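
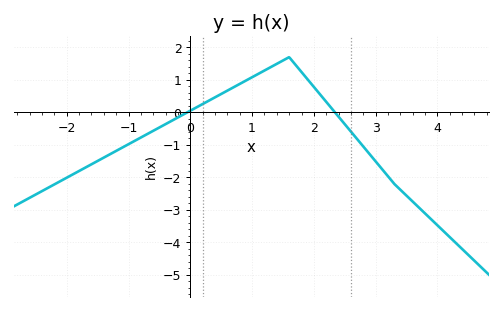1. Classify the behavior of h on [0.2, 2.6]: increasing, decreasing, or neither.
neither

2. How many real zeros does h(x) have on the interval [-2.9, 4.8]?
2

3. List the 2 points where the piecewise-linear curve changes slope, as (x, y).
(1.6, 1.7); (3.3, -2.2)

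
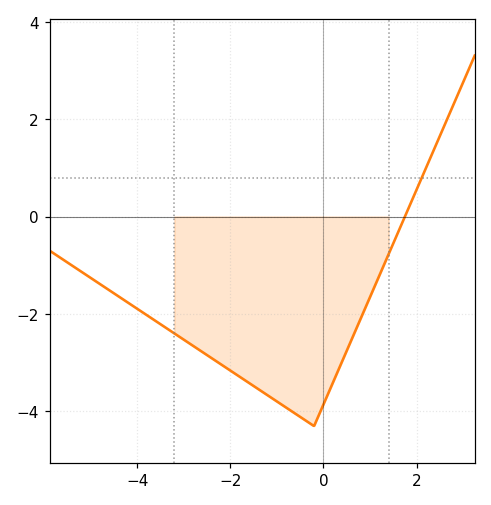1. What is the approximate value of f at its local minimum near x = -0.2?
-4.2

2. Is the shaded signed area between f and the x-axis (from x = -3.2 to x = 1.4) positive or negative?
negative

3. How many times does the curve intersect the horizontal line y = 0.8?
1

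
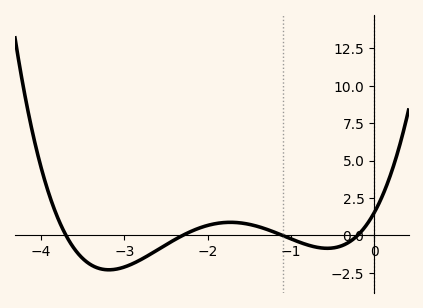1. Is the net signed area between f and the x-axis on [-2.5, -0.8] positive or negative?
positive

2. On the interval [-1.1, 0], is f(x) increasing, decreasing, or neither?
neither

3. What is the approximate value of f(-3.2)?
-2.3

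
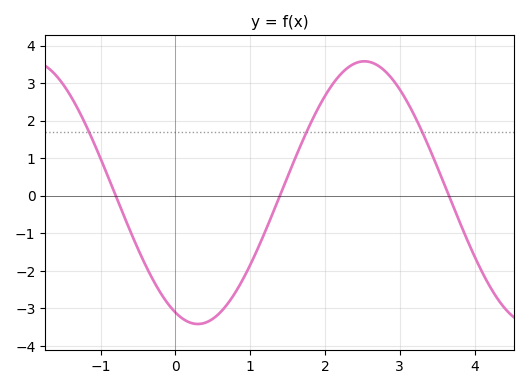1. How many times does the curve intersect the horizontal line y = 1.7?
3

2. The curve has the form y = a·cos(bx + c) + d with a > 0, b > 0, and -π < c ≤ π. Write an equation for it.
y = 3.5cos(1.41x + 2.72) + 0.08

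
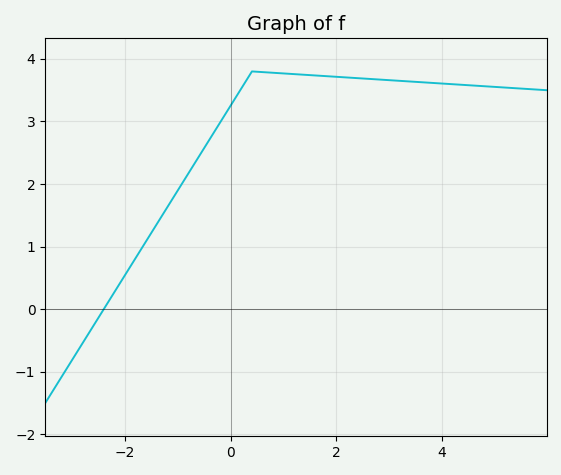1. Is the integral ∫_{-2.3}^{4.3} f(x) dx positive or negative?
positive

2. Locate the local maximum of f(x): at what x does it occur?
0.4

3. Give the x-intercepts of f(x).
-2.4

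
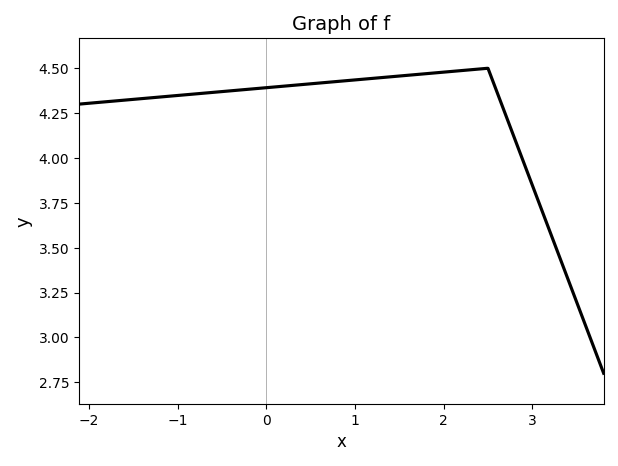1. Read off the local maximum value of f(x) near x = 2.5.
4.5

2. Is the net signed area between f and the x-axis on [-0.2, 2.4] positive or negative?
positive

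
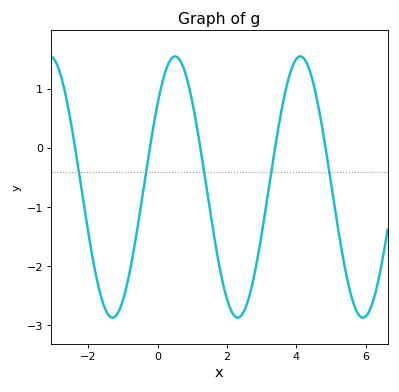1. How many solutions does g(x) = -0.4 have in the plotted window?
5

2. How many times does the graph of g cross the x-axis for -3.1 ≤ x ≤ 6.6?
5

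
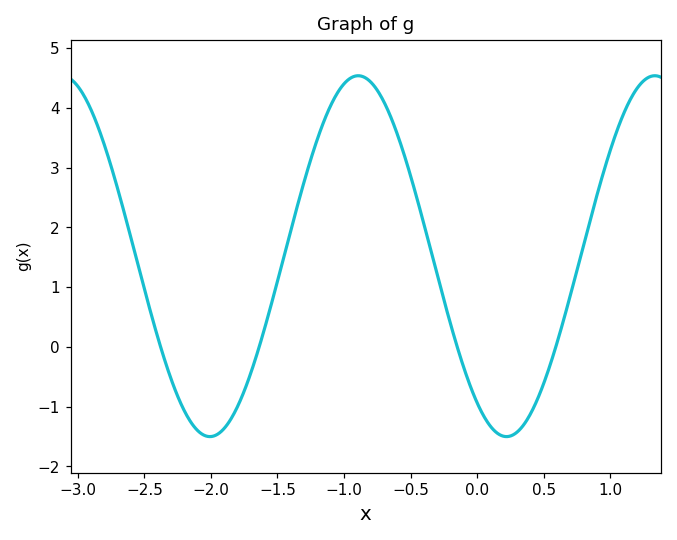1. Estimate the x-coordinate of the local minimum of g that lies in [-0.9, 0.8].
0.2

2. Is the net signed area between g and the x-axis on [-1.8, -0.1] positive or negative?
positive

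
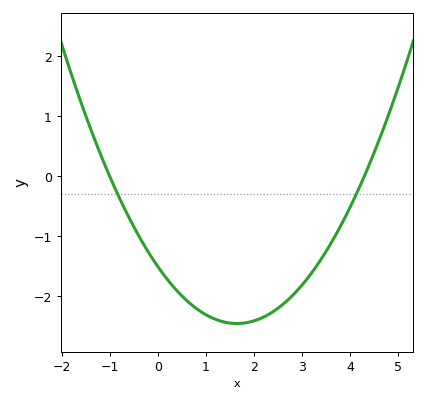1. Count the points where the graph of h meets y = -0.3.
2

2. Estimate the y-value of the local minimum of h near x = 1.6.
-2.5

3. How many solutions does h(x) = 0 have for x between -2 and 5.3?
2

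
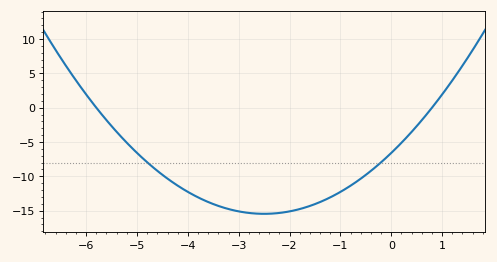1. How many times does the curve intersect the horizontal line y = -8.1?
2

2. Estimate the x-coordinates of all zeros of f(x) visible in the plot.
-5.8, 0.8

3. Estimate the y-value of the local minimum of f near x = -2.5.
-15.5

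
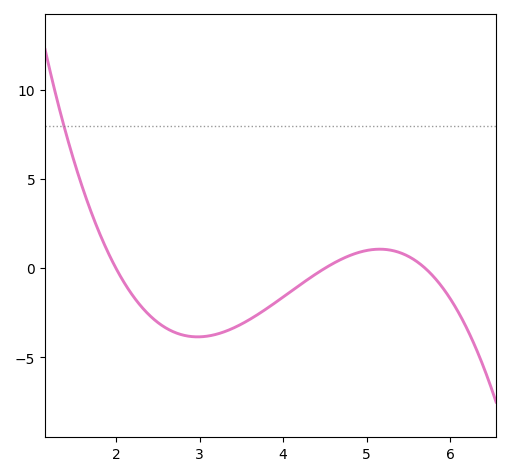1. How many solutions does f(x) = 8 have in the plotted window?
1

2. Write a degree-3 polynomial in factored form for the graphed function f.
y = -0.95(x - 2)(x - 4.5)(x - 5.7)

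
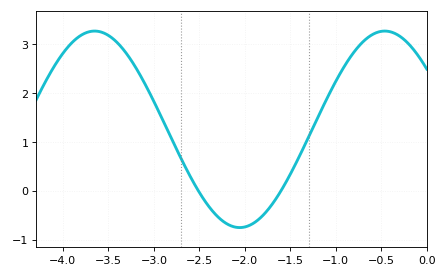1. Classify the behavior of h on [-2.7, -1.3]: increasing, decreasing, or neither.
neither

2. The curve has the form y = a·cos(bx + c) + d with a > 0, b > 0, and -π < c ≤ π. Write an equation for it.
y = 2.01cos(2x + 0.91) + 1.26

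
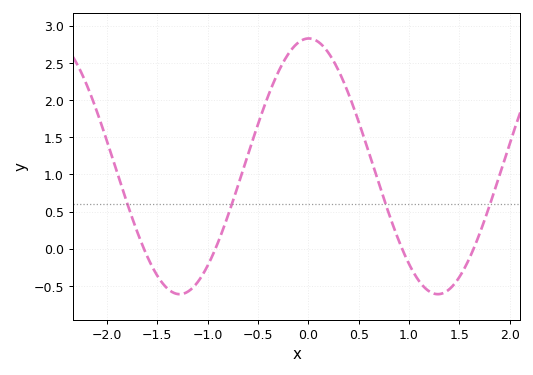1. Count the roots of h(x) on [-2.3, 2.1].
4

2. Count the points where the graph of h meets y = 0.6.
4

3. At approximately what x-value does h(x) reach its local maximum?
0.004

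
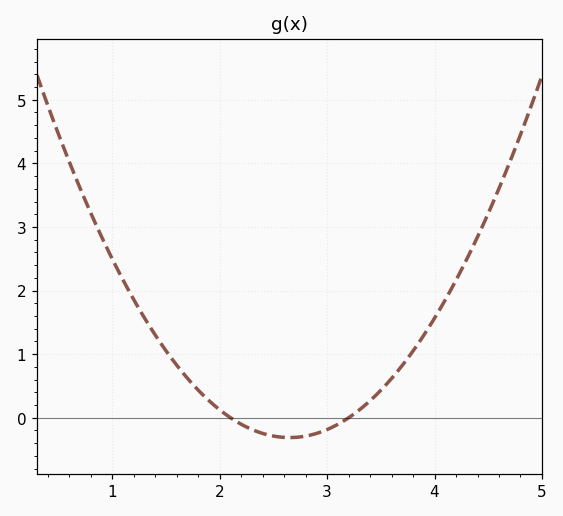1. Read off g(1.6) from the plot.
0.8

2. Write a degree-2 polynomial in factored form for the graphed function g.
y = 1.03(x - 2.1)(x - 3.2)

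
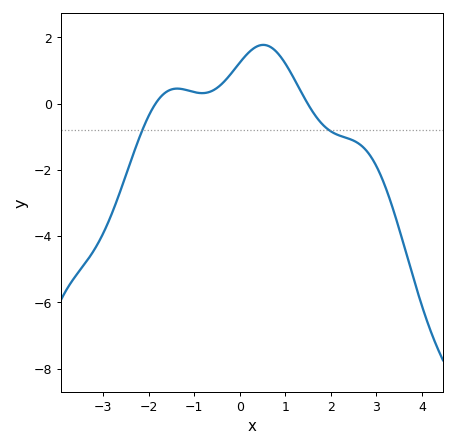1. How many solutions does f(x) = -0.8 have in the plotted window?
2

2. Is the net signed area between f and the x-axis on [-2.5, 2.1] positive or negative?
positive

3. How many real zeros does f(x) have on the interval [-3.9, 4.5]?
2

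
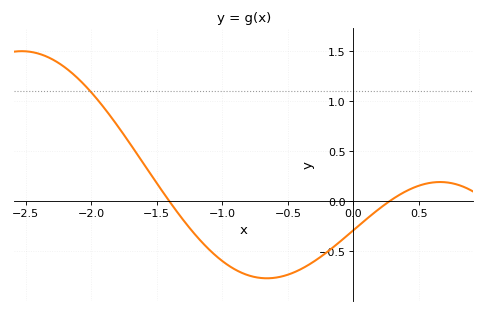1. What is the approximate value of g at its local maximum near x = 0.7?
0.2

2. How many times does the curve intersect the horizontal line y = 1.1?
1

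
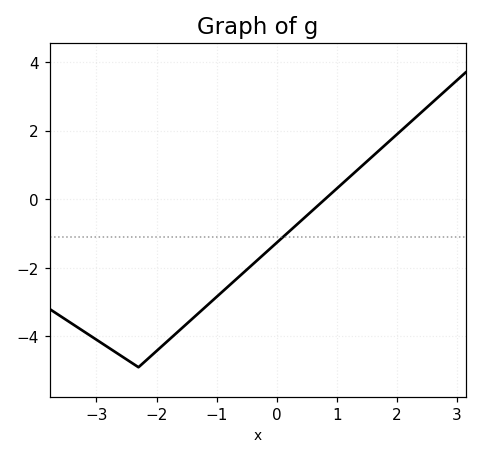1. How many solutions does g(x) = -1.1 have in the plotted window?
1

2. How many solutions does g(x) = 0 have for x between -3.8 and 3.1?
1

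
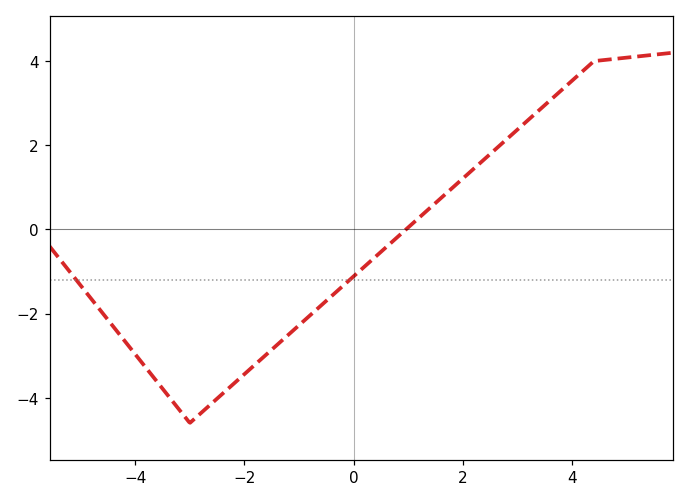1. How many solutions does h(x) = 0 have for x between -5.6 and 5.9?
1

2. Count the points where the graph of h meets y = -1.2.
2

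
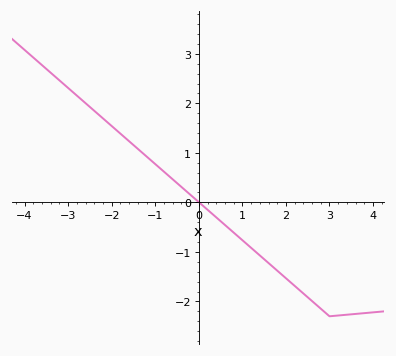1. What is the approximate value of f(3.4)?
-2.27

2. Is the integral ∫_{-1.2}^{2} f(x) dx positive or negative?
negative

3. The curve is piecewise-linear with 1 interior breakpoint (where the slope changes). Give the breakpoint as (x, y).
(3, -2.3)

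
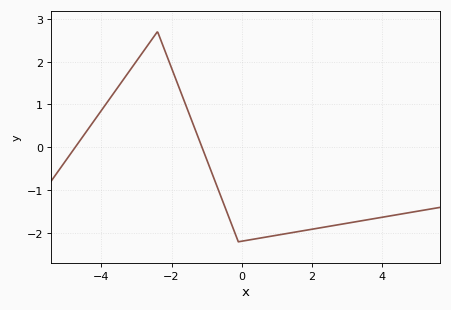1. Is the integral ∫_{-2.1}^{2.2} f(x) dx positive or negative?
negative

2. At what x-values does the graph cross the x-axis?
-4.8, -1.2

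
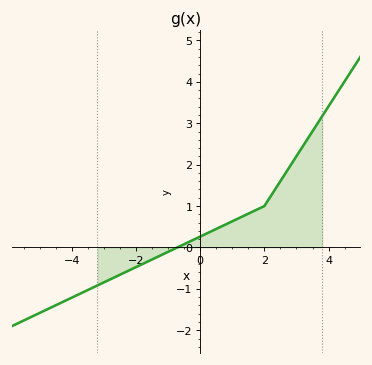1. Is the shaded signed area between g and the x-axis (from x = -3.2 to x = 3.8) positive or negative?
positive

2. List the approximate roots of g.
-0.8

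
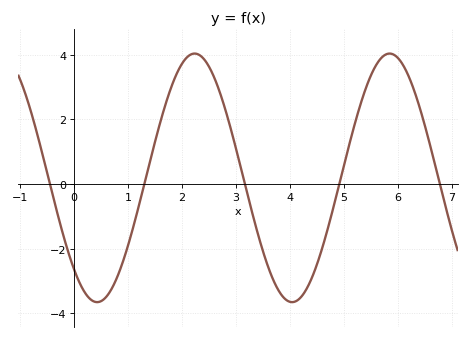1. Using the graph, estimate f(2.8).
2.4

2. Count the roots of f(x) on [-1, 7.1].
5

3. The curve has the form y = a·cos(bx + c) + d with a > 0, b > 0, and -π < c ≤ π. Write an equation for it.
y = 3.85cos(1.7x + 2.4) + 0.19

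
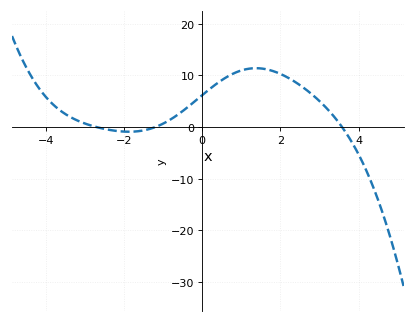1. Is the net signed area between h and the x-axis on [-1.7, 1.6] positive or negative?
positive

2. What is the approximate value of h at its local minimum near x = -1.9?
-1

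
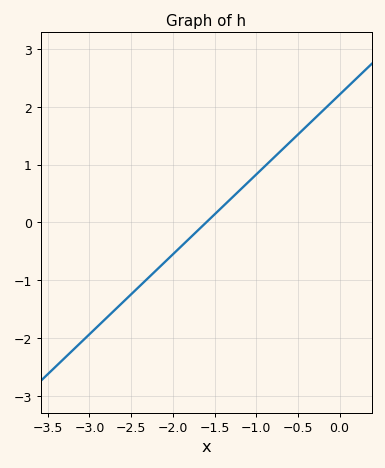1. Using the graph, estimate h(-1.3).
0.414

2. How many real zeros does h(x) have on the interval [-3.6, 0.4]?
1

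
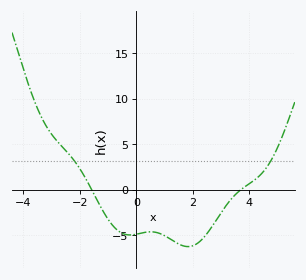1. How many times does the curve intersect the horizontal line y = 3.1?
2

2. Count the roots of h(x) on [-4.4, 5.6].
2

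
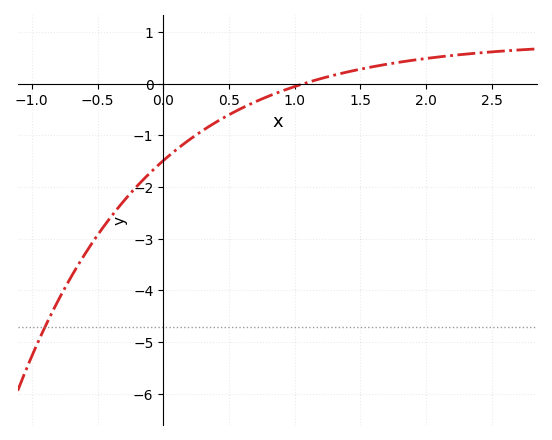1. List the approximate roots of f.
1.07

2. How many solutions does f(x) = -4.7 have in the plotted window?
1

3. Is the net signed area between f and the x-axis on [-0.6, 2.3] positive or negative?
negative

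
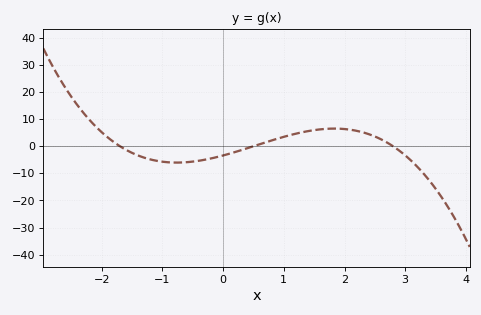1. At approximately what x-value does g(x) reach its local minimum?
-0.8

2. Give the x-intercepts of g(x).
-1.7, 0.5, 2.8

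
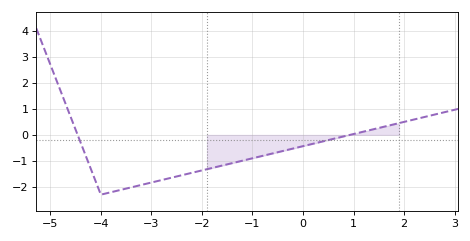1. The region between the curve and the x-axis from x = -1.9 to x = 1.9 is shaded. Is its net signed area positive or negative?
negative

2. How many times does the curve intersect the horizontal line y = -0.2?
2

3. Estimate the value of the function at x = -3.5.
-2.1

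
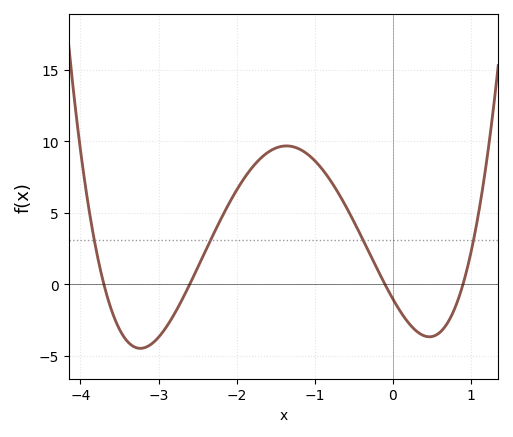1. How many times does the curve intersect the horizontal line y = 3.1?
4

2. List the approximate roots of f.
-3.7, -2.6, -0.1, 0.9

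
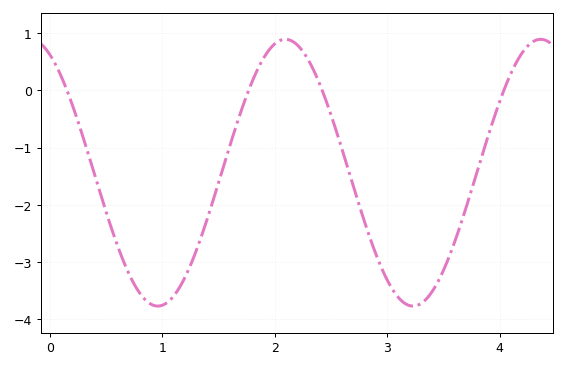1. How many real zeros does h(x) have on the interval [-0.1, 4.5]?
4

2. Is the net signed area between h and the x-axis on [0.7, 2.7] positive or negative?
negative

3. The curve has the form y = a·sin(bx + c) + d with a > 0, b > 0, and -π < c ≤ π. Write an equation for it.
y = 2.33sin(2.77x + 2.05) - 1.44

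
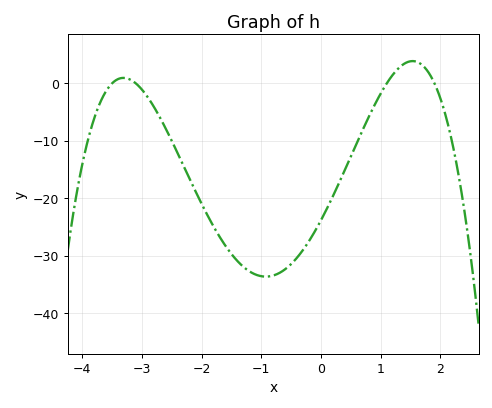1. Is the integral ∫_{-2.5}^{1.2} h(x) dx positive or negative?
negative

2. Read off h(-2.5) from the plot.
-9.98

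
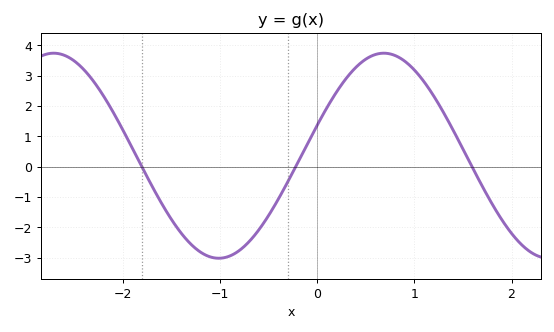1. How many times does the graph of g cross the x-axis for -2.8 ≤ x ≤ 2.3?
3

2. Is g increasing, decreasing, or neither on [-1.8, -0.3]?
neither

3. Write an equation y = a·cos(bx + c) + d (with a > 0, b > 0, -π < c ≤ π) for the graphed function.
y = 3.38cos(1.85x - 1.27) + 0.36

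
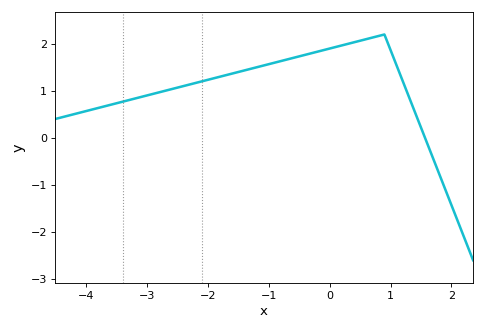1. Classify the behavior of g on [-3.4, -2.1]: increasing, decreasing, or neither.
increasing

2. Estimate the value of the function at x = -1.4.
1.4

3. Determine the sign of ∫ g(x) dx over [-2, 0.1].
positive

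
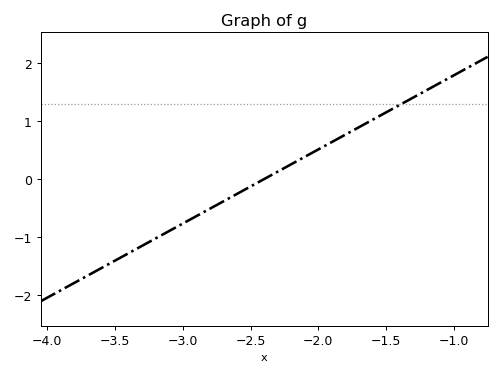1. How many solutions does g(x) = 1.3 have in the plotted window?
1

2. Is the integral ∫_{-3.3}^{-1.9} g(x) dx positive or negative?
negative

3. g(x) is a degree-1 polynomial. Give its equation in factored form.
y = 1.28(x + 2.4)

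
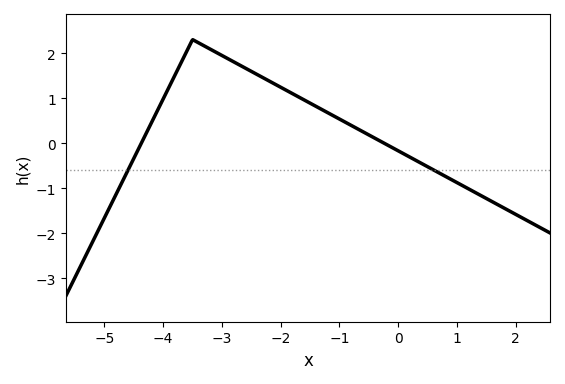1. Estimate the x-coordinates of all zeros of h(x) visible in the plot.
-4.37, -0.243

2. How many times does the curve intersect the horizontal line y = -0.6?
2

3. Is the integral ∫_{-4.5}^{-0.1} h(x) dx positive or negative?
positive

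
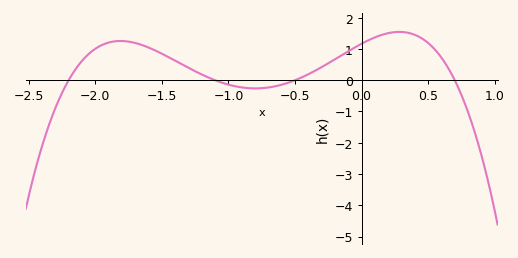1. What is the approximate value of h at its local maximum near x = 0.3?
1.5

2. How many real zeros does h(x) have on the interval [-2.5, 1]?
4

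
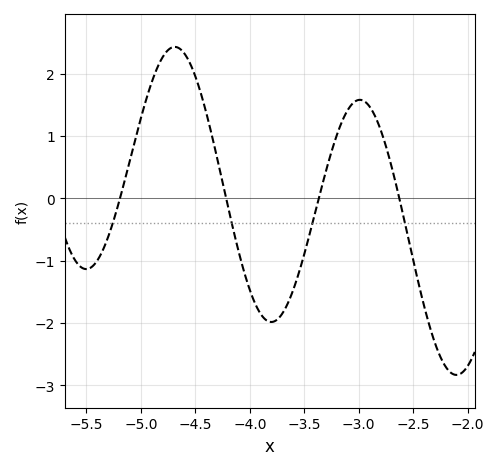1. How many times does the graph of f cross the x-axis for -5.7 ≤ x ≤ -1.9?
4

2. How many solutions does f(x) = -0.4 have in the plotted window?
4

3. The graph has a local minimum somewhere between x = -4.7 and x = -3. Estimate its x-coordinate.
-3.8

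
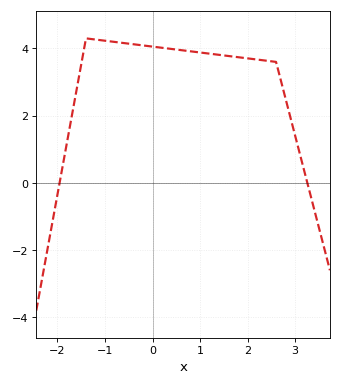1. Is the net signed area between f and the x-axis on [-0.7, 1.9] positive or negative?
positive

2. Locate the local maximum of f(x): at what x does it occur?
-1.4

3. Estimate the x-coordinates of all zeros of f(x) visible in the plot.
-2, 3.3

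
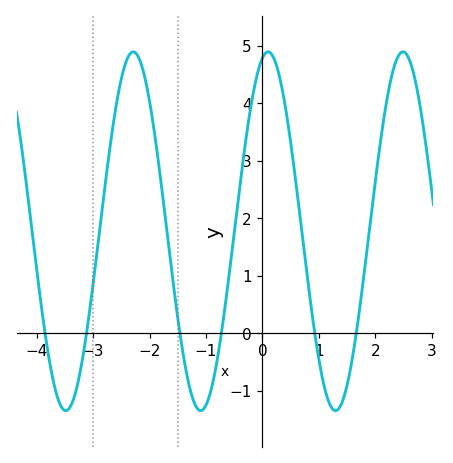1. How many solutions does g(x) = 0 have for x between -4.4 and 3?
6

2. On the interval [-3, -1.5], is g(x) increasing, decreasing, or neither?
neither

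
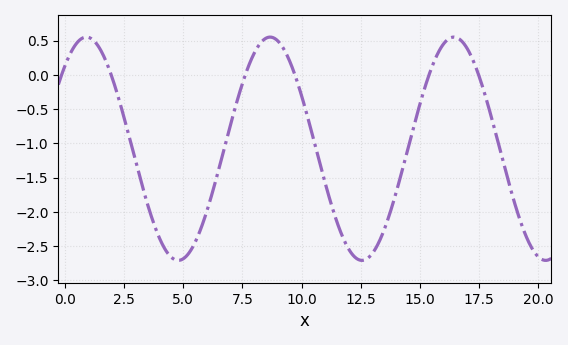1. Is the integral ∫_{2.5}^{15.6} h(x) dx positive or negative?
negative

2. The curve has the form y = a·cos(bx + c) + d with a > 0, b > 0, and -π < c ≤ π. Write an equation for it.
y = 1.63cos(0.81x - 0.74) - 1.08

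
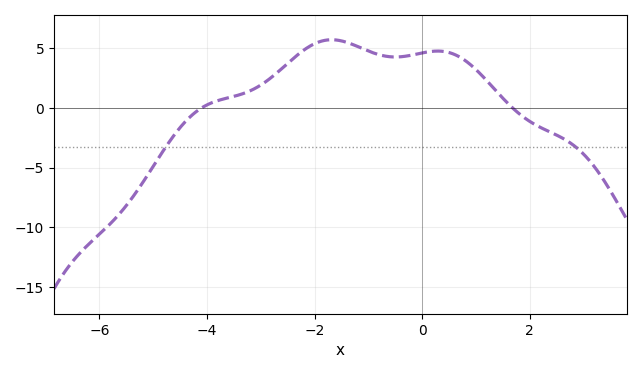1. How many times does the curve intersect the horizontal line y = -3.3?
2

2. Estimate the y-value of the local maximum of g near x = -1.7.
5.7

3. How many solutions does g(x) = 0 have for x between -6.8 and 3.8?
2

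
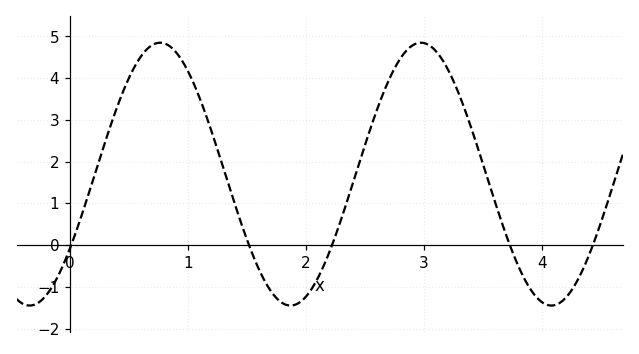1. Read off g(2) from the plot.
-1.2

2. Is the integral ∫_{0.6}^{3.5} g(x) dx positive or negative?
positive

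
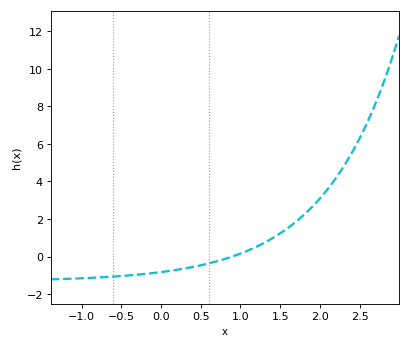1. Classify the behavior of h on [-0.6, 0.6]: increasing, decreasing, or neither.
increasing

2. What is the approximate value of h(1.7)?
1.86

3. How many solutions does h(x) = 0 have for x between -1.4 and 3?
1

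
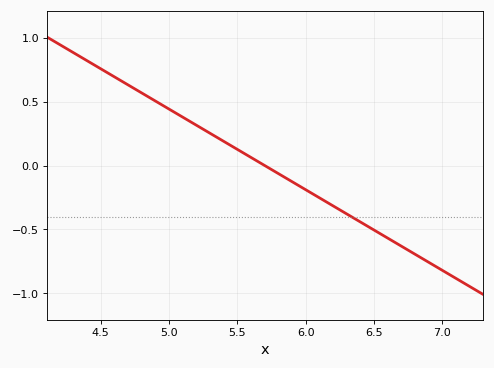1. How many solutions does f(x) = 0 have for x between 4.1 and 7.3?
1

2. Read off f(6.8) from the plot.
-0.693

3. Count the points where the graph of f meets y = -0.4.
1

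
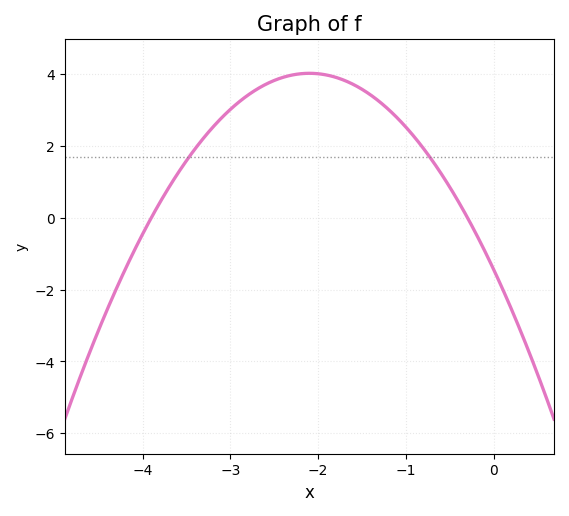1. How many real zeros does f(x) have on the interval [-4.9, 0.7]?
2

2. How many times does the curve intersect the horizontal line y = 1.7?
2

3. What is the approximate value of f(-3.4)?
2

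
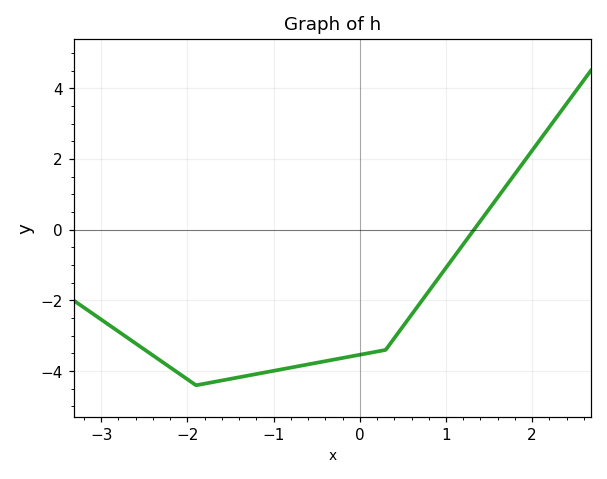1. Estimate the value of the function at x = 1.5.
0.583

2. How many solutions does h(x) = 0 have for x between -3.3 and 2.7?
1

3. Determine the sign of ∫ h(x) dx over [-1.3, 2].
negative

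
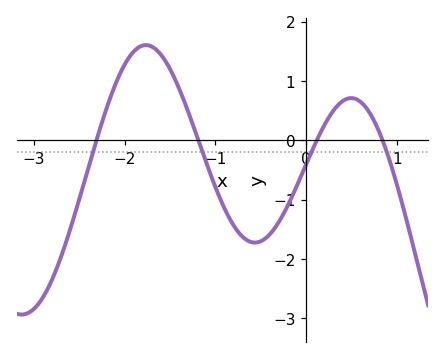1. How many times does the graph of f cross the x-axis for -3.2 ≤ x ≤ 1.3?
4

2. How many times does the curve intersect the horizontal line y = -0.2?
4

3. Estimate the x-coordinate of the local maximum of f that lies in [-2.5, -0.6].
-1.77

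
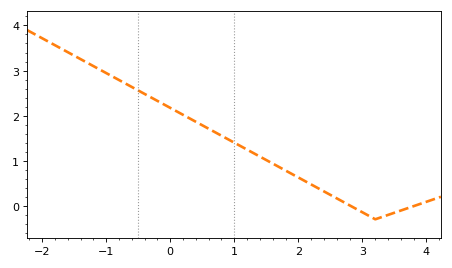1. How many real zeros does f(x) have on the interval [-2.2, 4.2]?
2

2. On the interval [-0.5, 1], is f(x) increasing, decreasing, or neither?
decreasing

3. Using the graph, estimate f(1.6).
0.936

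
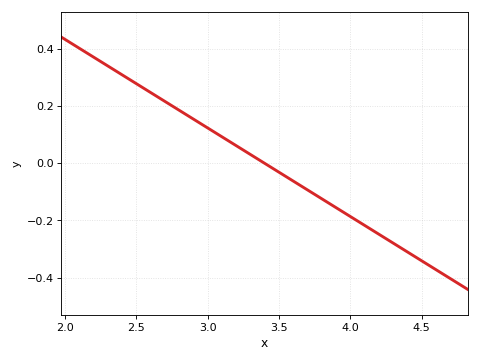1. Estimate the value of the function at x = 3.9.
-0.16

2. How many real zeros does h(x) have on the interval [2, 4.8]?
1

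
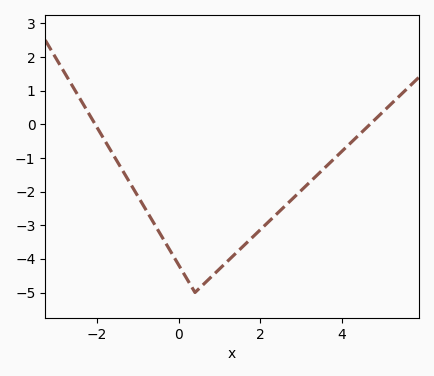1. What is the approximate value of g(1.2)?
-4.1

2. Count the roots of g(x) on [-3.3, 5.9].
2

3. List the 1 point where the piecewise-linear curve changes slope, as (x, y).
(0.4, -5)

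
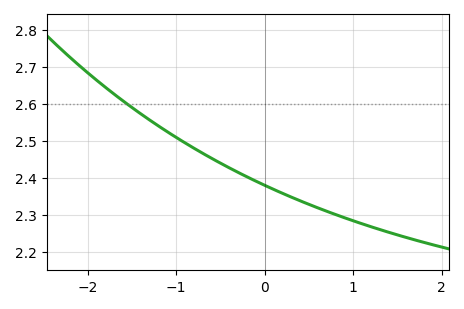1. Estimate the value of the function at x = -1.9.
2.66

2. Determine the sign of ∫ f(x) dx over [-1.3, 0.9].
positive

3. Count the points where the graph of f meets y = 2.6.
1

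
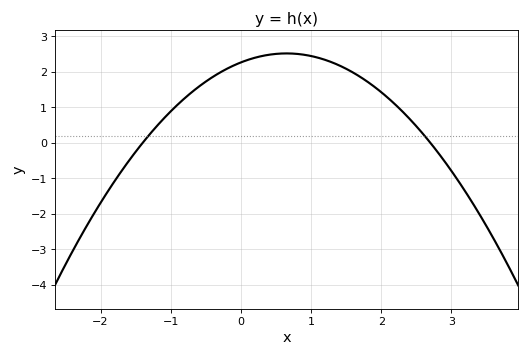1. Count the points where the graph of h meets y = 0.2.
2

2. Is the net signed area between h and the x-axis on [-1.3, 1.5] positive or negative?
positive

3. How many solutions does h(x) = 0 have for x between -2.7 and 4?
2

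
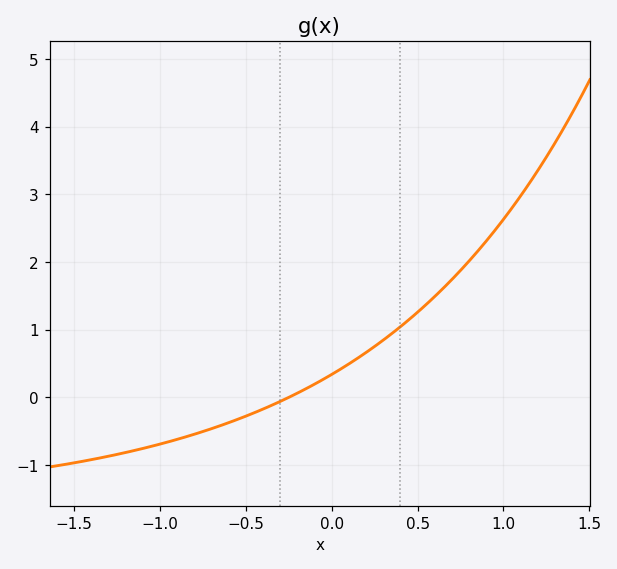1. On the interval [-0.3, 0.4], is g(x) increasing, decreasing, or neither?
increasing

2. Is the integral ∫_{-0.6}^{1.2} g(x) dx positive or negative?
positive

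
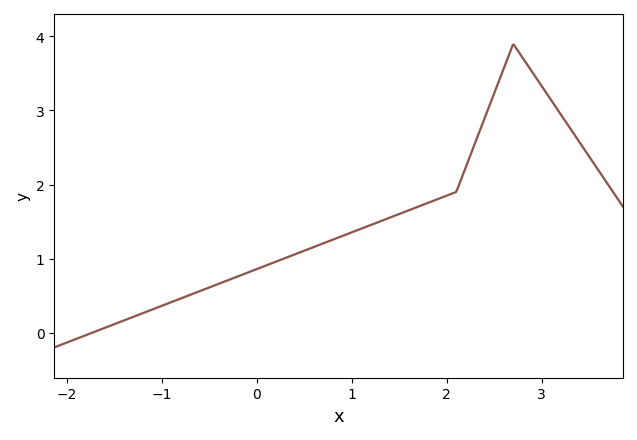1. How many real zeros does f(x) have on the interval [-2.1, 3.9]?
1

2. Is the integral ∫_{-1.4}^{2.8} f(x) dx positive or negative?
positive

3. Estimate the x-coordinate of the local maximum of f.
2.7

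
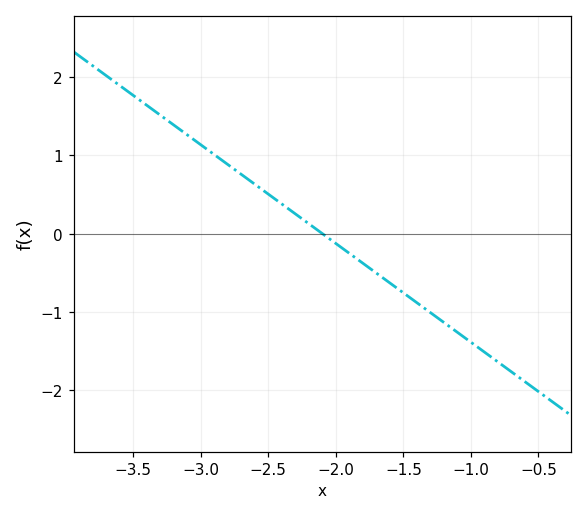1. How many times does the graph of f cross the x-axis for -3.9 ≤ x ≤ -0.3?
1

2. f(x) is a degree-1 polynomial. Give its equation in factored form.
y = -1.26(x + 2.1)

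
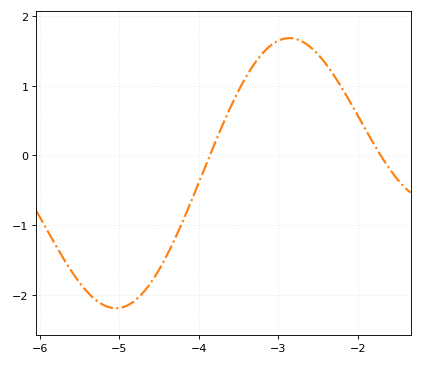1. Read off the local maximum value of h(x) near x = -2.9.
1.7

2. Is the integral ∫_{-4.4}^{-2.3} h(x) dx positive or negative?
positive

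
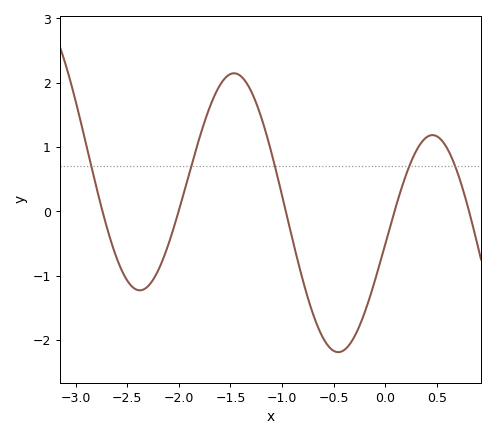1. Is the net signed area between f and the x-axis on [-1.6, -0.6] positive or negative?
positive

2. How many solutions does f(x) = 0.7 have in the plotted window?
5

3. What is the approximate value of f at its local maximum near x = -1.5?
2.15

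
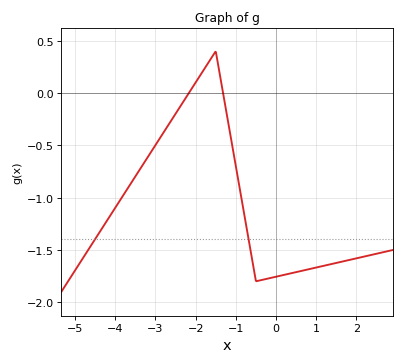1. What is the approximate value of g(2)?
-1.6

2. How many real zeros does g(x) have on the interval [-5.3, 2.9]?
2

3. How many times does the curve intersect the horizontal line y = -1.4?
2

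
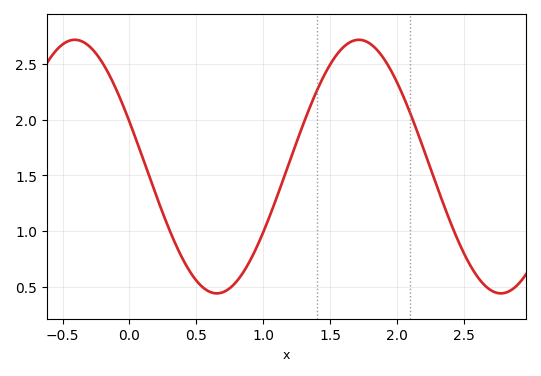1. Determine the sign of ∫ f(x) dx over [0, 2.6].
positive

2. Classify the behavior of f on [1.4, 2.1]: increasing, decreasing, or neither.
neither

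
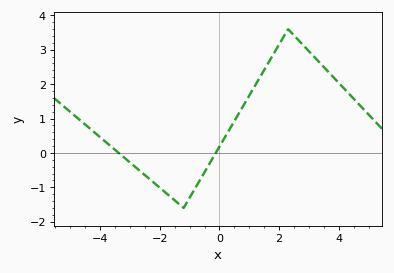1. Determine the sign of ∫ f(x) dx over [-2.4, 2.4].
positive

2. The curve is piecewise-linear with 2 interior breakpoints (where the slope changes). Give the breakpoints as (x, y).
(-1.2, -1.6); (2.3, 3.6)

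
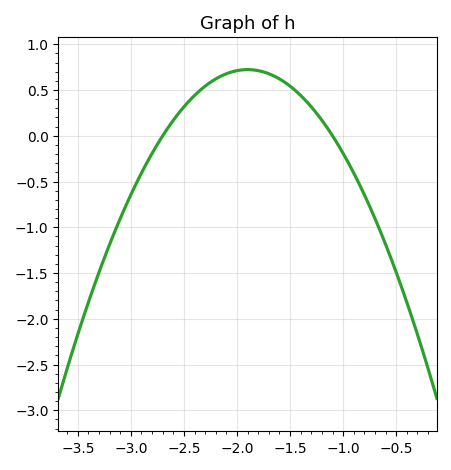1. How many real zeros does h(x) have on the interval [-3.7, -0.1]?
2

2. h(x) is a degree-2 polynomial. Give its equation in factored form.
y = -1.13(x + 2.7)(x + 1.1)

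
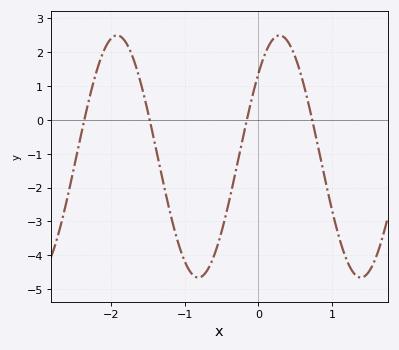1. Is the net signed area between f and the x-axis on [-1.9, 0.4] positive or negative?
negative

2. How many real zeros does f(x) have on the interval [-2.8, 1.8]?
4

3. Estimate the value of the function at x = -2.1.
2.02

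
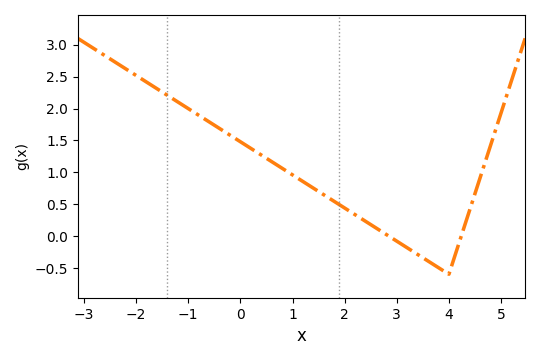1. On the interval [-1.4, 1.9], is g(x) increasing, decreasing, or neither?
decreasing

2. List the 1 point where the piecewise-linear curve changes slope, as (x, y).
(4, -0.6)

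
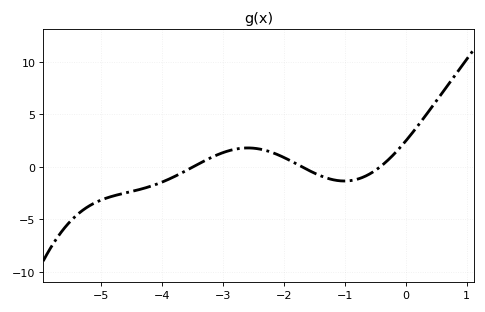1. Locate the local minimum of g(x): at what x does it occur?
-1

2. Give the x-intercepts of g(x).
-3.49, -1.69, -0.421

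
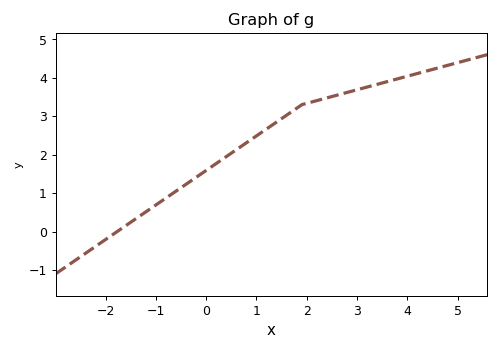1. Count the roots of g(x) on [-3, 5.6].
1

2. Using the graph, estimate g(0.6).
2.1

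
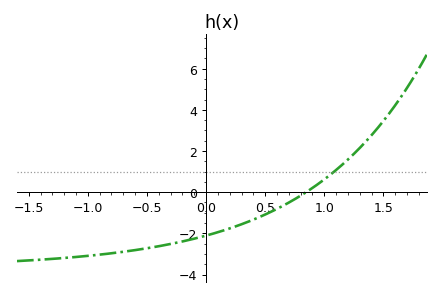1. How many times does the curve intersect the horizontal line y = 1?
1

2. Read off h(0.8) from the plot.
-0.167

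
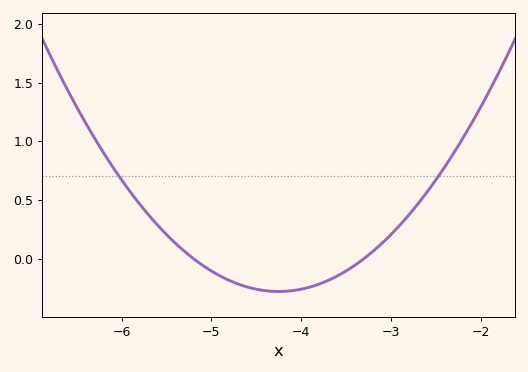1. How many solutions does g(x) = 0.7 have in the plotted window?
2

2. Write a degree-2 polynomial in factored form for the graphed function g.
y = 0.31(x + 5.2)(x + 3.3)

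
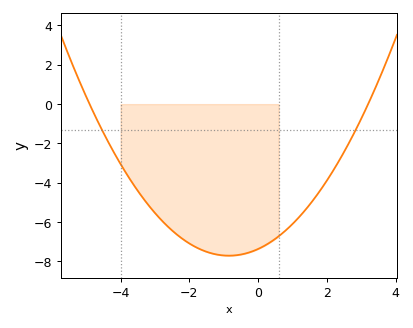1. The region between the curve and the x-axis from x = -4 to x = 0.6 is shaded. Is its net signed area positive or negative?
negative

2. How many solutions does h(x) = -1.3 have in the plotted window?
2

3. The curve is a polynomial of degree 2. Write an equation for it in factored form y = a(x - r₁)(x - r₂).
y = 0.47(x + 4.9)(x - 3.2)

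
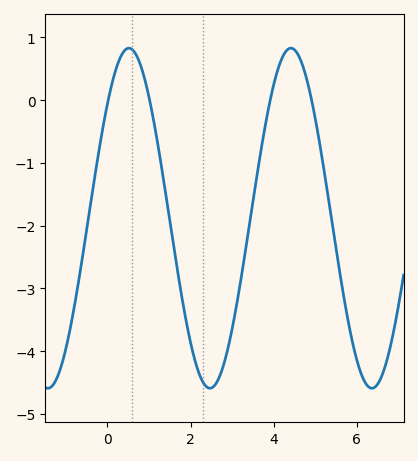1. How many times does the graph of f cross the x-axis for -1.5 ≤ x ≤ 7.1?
4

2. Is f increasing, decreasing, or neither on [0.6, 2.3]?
decreasing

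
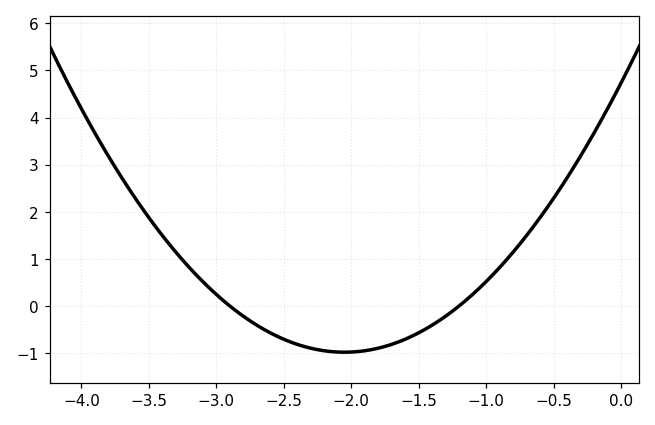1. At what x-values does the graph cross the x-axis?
-2.9, -1.2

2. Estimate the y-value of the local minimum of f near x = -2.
-1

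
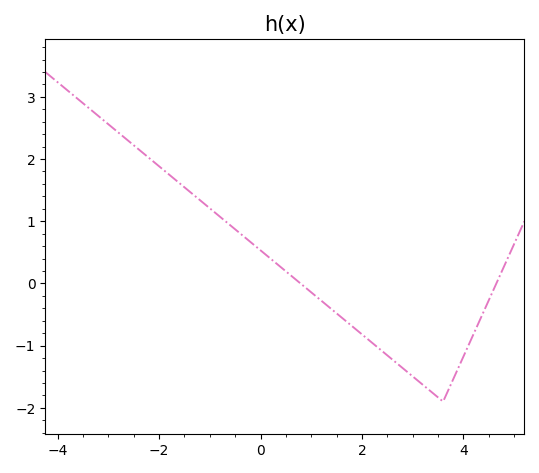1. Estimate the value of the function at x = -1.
1.21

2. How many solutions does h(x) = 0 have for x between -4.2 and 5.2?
2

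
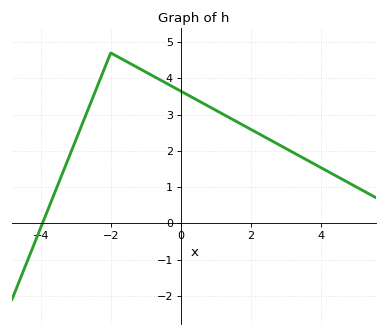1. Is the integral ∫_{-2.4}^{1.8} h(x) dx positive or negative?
positive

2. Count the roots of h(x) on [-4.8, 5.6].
1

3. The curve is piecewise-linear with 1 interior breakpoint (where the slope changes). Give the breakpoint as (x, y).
(-2, 4.7)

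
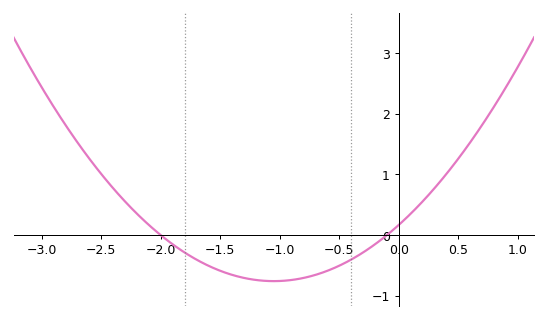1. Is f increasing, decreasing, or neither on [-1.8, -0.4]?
neither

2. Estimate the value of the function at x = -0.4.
-0.4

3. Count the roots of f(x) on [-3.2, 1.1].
2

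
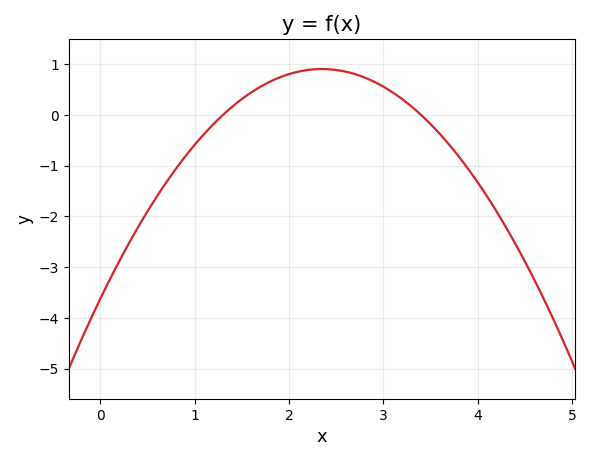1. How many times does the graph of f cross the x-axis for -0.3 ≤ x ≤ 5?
2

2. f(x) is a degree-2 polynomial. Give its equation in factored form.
y = -0.82(x - 1.3)(x - 3.4)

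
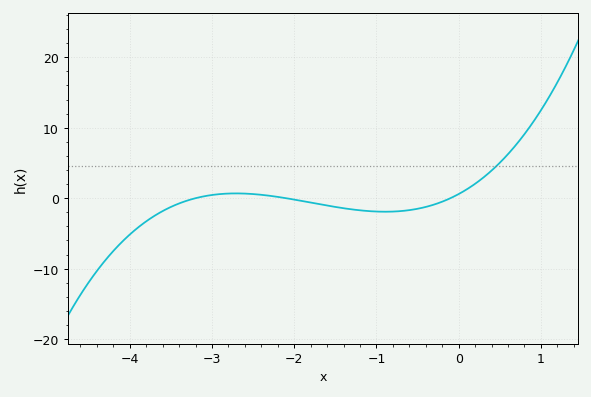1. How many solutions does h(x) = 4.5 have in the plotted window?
1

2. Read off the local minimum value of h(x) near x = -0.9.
-2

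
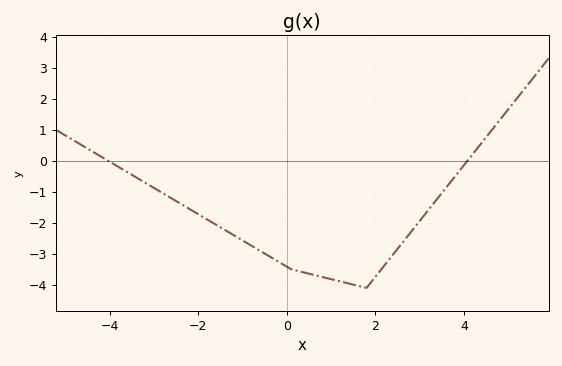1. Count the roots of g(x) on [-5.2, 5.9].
2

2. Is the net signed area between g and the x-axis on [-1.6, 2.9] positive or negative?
negative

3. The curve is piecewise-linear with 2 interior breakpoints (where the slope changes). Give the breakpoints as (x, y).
(0.1, -3.5); (1.8, -4.1)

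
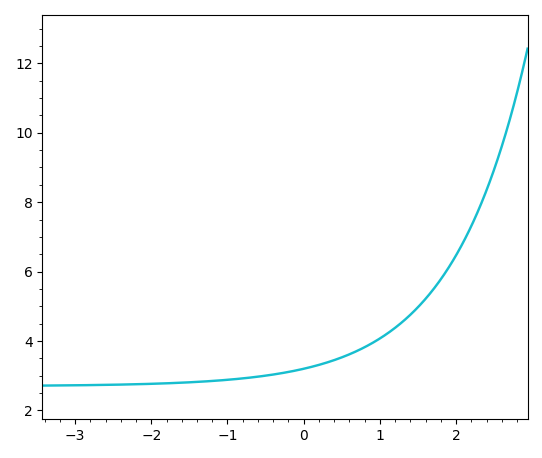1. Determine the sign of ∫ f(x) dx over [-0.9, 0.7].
positive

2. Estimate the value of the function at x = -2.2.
2.8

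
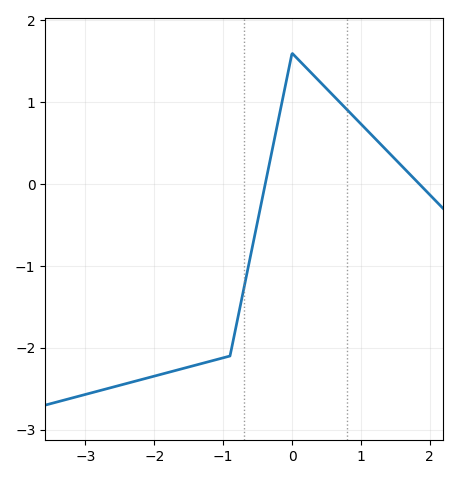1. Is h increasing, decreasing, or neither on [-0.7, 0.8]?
neither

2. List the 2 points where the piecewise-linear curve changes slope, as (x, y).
(-0.9, -2.1); (0, 1.6)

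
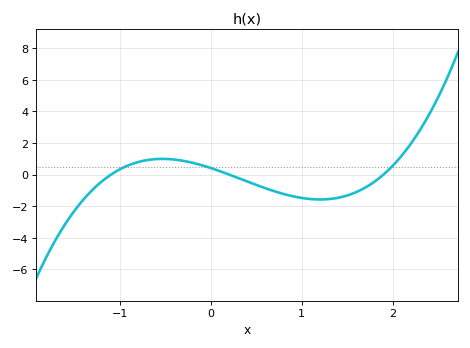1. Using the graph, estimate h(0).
0.41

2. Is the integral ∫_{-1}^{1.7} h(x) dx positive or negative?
negative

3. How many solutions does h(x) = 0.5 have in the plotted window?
3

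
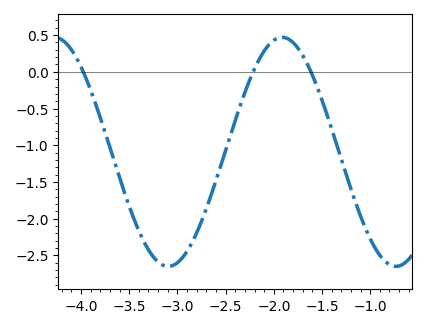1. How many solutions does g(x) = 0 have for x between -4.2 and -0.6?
3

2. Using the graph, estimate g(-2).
0.43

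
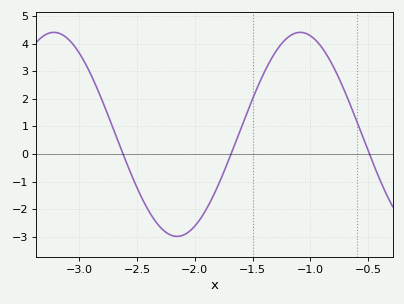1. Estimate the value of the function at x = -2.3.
-2.6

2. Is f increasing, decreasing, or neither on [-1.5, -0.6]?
neither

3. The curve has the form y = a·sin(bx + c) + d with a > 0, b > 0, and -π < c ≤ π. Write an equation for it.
y = 3.7sin(3x - 1.5) + 0.71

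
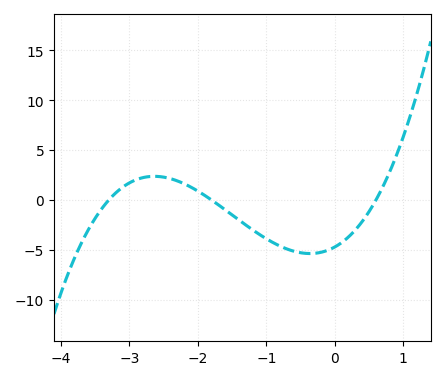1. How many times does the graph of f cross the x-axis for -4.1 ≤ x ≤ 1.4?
3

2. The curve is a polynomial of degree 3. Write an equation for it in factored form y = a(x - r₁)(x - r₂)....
y = 1.32(x + 3.3)(x + 1.8)(x - 0.6)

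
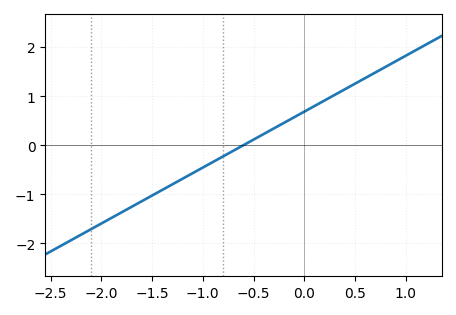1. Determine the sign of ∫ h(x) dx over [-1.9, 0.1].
negative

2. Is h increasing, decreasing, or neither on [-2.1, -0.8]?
increasing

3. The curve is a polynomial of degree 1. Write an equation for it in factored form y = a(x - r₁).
y = 1.14(x + 0.6)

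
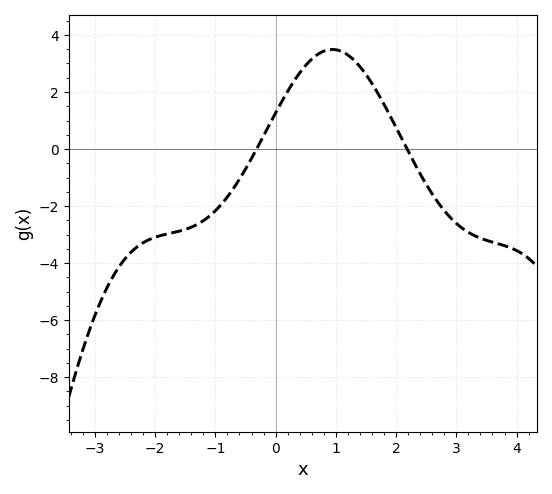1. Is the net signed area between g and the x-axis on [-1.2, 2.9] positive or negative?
positive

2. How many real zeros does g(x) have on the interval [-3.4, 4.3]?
2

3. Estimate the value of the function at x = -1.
-2.16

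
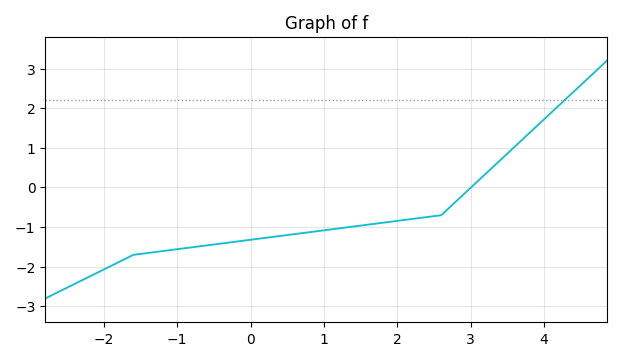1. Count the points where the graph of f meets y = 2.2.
1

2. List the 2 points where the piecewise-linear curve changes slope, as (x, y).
(-1.6, -1.7); (2.6, -0.7)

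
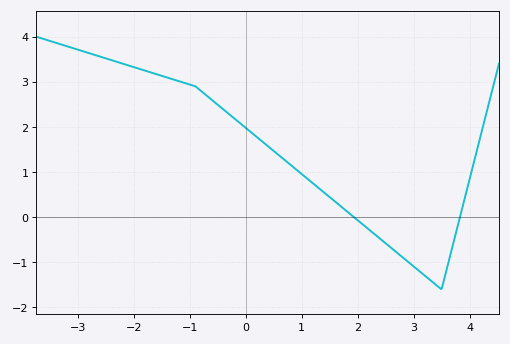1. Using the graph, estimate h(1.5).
0.4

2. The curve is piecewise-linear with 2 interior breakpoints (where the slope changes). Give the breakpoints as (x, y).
(-0.9, 2.9); (3.5, -1.6)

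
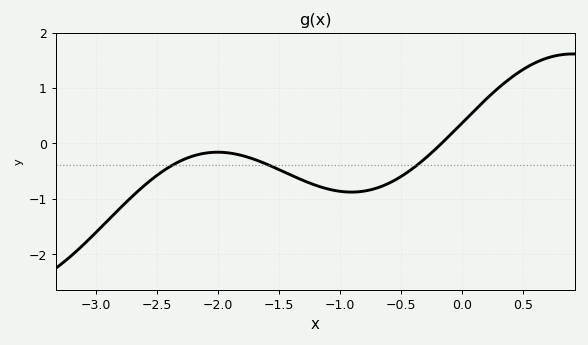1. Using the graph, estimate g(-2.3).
-0.311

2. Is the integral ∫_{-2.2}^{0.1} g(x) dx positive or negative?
negative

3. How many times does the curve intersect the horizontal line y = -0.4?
3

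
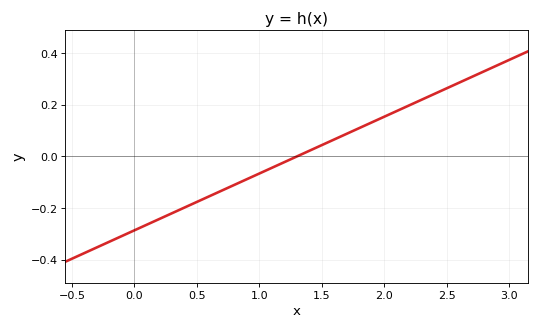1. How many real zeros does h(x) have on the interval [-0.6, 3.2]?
1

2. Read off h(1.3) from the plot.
0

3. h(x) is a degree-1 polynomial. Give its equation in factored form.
y = 0.22(x - 1.3)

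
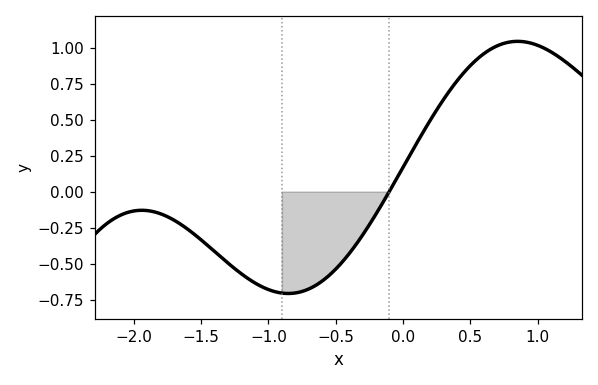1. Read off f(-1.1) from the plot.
-0.634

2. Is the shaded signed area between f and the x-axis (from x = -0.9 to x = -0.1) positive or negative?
negative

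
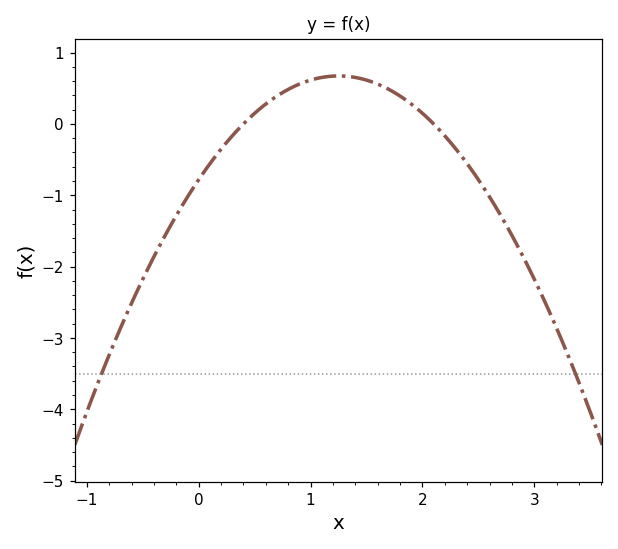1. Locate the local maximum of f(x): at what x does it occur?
1.2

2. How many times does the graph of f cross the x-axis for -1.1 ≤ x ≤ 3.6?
2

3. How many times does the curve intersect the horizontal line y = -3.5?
2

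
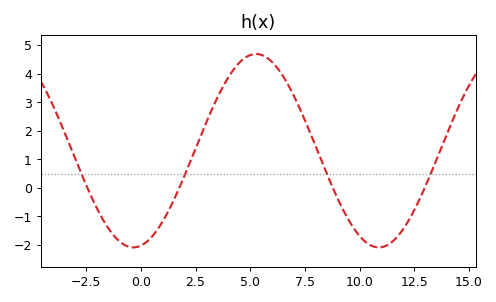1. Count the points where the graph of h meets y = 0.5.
4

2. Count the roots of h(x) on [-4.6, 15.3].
4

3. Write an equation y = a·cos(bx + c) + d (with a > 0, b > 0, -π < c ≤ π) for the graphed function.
y = 3.39cos(0.56x - 2.95) + 1.3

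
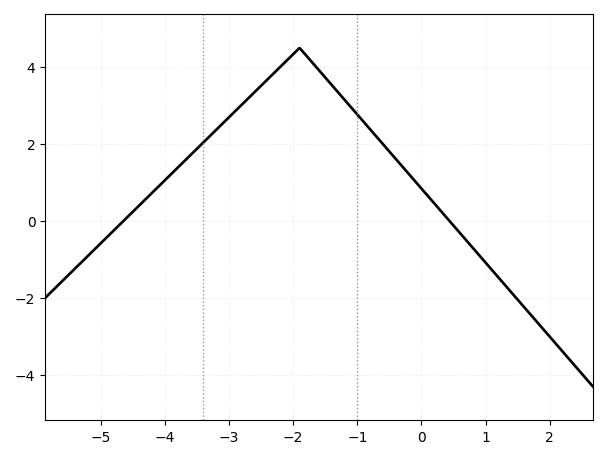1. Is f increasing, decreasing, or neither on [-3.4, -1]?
neither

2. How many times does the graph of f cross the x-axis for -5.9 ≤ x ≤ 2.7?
2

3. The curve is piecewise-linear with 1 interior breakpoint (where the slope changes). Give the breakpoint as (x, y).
(-1.9, 4.5)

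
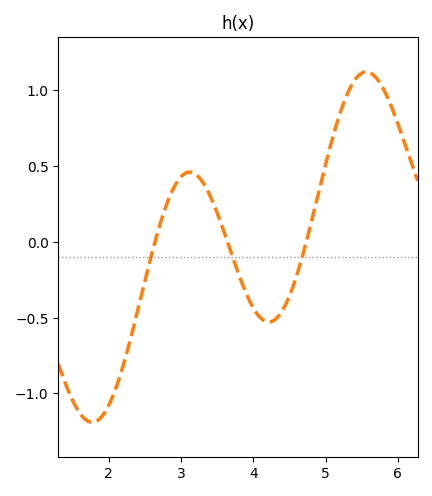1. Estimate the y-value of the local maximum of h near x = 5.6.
1.12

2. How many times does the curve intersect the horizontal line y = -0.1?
3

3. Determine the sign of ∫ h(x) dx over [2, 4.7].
negative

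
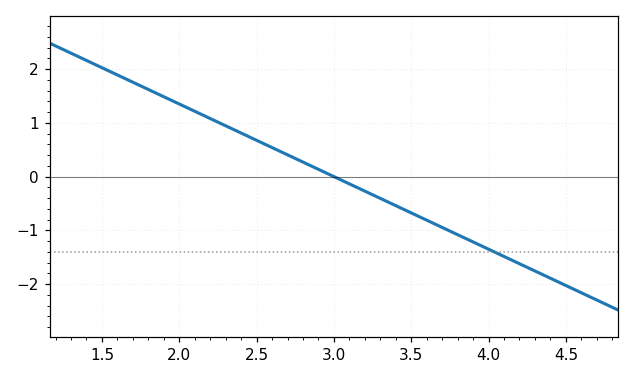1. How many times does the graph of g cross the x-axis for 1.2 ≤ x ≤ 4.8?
1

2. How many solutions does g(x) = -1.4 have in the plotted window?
1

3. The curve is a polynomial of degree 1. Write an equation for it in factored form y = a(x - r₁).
y = -1.35(x - 3)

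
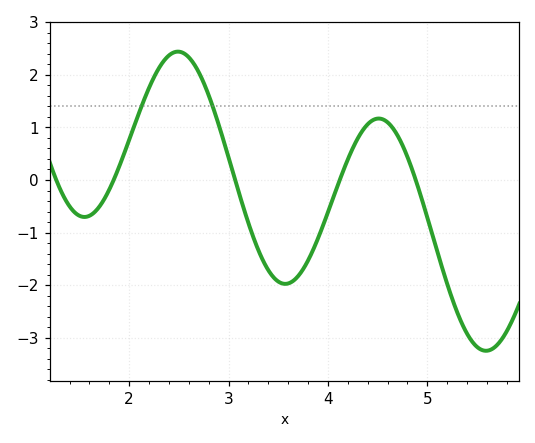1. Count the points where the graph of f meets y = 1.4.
2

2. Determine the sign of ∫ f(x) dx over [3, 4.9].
negative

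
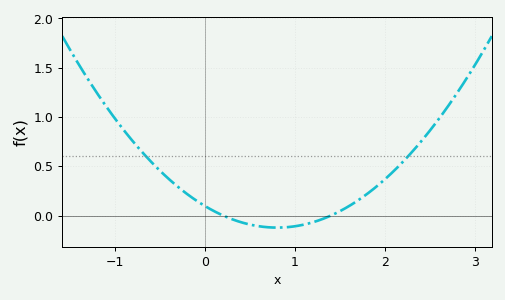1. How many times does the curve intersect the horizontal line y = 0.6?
2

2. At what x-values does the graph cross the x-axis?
0.2, 1.4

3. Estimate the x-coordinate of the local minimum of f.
0.8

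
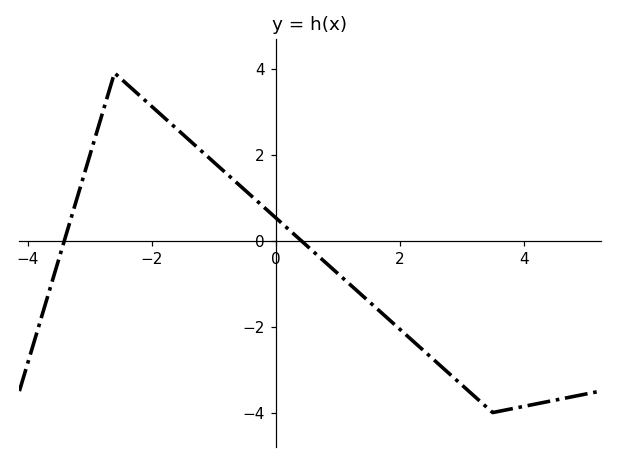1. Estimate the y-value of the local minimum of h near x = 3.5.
-4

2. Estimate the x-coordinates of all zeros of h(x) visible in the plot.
-3.41, 0.411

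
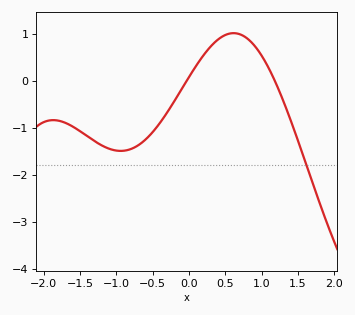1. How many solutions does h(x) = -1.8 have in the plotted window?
1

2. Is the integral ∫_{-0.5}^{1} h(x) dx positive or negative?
positive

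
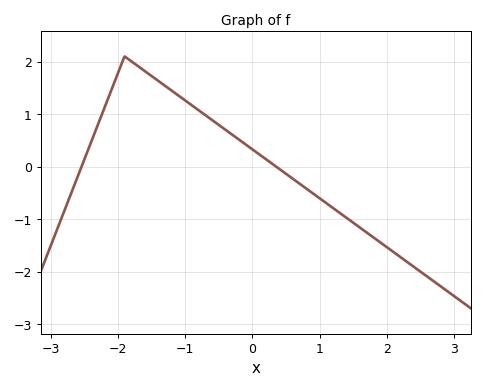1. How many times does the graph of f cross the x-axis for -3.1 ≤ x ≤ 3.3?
2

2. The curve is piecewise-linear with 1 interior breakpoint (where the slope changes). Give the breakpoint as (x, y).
(-1.9, 2.1)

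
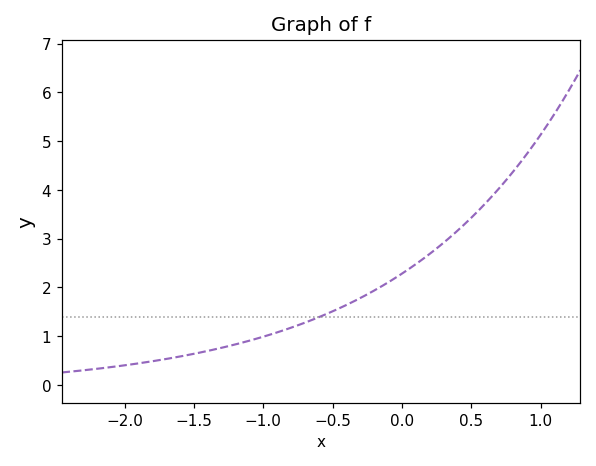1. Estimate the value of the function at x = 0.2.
2.7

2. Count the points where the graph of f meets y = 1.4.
1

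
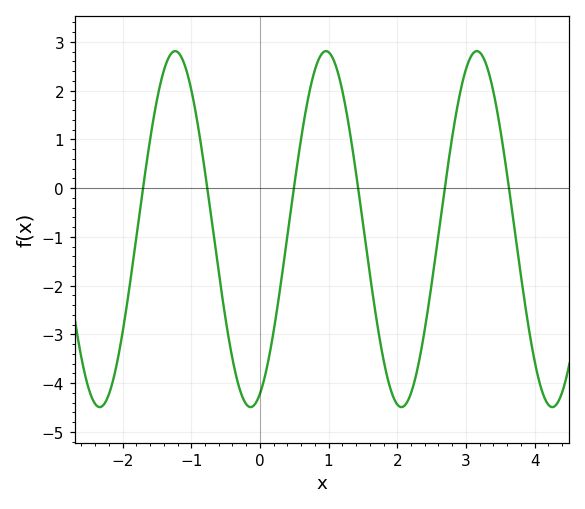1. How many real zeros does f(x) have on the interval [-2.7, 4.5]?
6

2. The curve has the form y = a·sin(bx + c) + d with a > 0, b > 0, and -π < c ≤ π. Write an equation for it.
y = 3.65sin(2.9x - 1.2) - 0.84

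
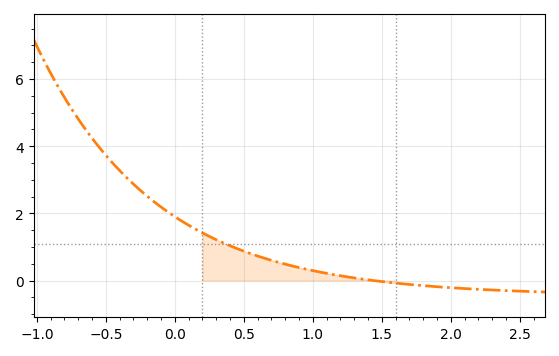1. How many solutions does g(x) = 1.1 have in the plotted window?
1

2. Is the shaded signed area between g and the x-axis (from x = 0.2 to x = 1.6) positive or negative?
positive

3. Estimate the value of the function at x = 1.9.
-0.186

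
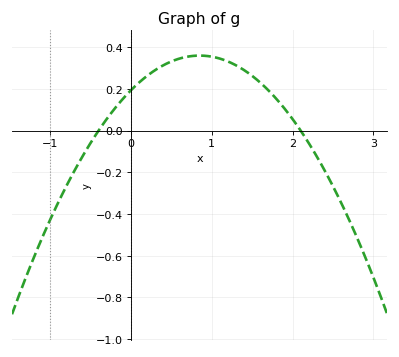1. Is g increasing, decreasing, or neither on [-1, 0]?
increasing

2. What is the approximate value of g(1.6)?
0.24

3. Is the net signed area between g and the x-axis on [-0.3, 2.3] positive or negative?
positive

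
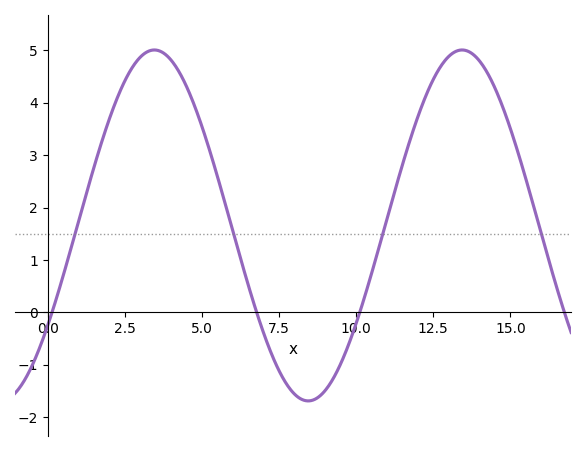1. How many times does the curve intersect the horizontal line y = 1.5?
4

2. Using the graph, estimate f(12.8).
4.75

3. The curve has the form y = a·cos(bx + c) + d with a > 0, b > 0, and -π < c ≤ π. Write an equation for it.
y = 3.35cos(0.63x - 2.18) + 1.66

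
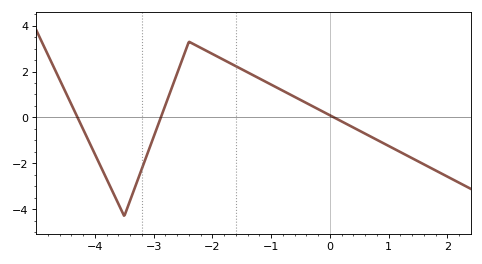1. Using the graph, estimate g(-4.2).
-0.6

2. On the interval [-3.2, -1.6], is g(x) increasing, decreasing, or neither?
neither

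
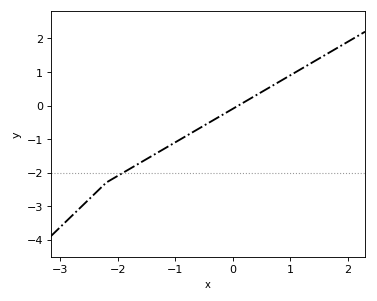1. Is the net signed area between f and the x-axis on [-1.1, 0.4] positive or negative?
negative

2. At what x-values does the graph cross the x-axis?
0.1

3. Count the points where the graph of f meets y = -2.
1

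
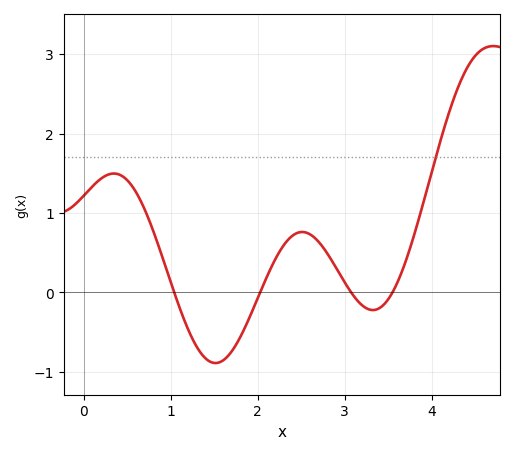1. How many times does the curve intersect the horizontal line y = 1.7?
1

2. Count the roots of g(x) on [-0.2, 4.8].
4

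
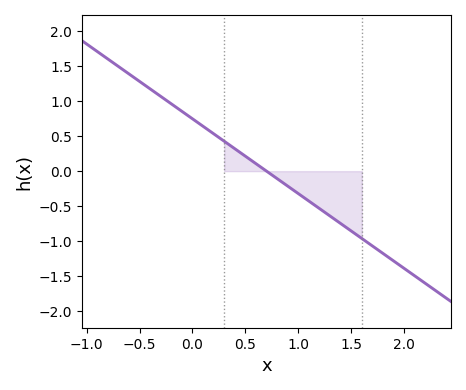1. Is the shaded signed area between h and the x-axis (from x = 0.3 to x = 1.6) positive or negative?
negative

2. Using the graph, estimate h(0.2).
0.535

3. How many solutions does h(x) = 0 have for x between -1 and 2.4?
1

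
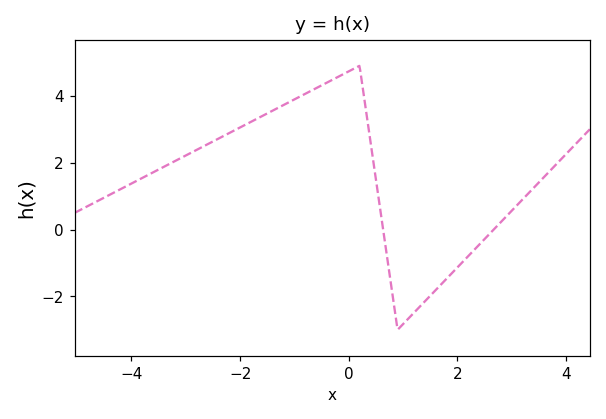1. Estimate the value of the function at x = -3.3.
1.96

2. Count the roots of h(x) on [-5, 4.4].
2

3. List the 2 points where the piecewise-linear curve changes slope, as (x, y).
(0.2, 4.9); (0.9, -3)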